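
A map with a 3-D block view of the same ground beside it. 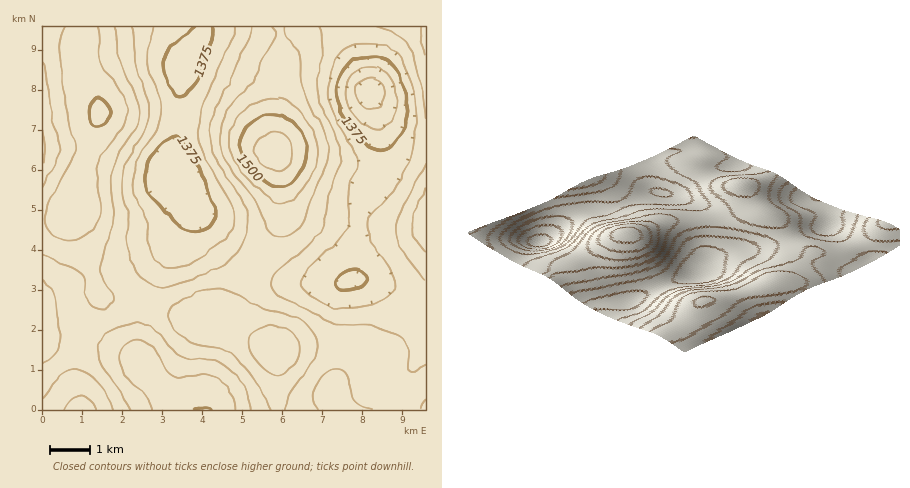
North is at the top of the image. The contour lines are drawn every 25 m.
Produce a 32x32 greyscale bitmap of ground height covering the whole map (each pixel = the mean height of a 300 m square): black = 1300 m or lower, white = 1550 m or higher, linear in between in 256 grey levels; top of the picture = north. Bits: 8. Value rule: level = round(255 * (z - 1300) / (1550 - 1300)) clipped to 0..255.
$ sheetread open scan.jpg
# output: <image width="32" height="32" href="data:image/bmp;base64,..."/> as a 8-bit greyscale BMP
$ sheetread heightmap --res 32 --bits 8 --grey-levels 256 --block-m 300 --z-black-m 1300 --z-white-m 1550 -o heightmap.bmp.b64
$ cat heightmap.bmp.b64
<image width="32" height="32" href="data:image/bmp;base64,Qk02CAAAAAAAADYEAAAoAAAAIAAAACAAAAABAAgAAAAAAAAEAAATCwAAEwsAAAABAAAAAAAAAAAAAAEBAQACAgIAAwMDAAQEBAAFBQUABgYGAAcHBwAICAgACQkJAAoKCgALCwsADAwMAA0NDQAODg4ADw8PABAQEAAREREAEhISABMTEwAUFBQAFRUVABYWFgAXFxcAGBgYABkZGQAaGhoAGxsbABwcHAAdHR0AHh4eAB8fHwAgICAAISEhACIiIgAjIyMAJCQkACUlJQAmJiYAJycnACgoKAApKSkAKioqACsrKwAsLCwALS0tAC4uLgAvLy8AMDAwADExMQAyMjIAMzMzADQ0NAA1NTUANjY2ADc3NwA4ODgAOTk5ADo6OgA7OzsAPDw8AD09PQA+Pj4APz8/AEBAQABBQUEAQkJCAENDQwBEREQARUVFAEZGRgBHR0cASEhIAElJSQBKSkoAS0tLAExMTABNTU0ATk5OAE9PTwBQUFAAUVFRAFJSUgBTU1MAVFRUAFVVVQBWVlYAV1dXAFhYWABZWVkAWlpaAFtbWwBcXFwAXV1dAF5eXgBfX18AYGBgAGFhYQBiYmIAY2NjAGRkZABlZWUAZmZmAGdnZwBoaGgAaWlpAGpqagBra2sAbGxsAG1tbQBubm4Ab29vAHBwcABxcXEAcnJyAHNzcwB0dHQAdXV1AHZ2dgB3d3cAeHh4AHl5eQB6enoAe3t7AHx8fAB9fX0Afn5+AH9/fwCAgIAAgYGBAIKCggCDg4MAhISEAIWFhQCGhoYAh4eHAIiIiACJiYkAioqKAIuLiwCMjIwAjY2NAI6OjgCPj48AkJCQAJGRkQCSkpIAk5OTAJSUlACVlZUAlpaWAJeXlwCYmJgAmZmZAJqamgCbm5sAnJycAJ2dnQCenp4An5+fAKCgoAChoaEAoqKiAKOjowCkpKQApaWlAKampgCnp6cAqKioAKmpqQCqqqoAq6urAKysrACtra0Arq6uAK+vrwCwsLAAsbGxALKysgCzs7MAtLS0ALW1tQC2trYAt7e3ALi4uAC5ubkAurq6ALu7uwC8vLwAvb29AL6+vgC/v78AwMDAAMHBwQDCwsIAw8PDAMTExADFxcUAxsbGAMfHxwDIyMgAycnJAMrKygDLy8sAzMzMAM3NzQDOzs4Az8/PANDQ0ADR0dEA0tLSANPT0wDU1NQA1dXVANbW1gDX19cA2NjYANnZ2QDa2toA29vbANzc3ADd3d0A3t7eAN/f3wDg4OAA4eHhAOLi4gDj4+MA5OTkAOXl5QDm5uYA5+fnAOjo6ADp6ekA6urqAOvr6wDs7OwA7e3tAO7u7gDv7+8A8PDwAPHx8QDy8vIA8/PzAPT09AD19fUA9vb2APf39wD4+PgA+fn5APr6+gD7+/sA/Pz8AP39/QD+/v4A////AKGstbivnop6bWFZU1BOUVxug5WcmI2Ce3l7gISHio+XmqWurqWTf29lX1tZV1VYY3SJm6Kcj4F5eH2FiouKipCRnKOhl4ZyY1xdYWNiYGNvgJSlrKeYiH15f4iNjIaDh4eRl5SKemhbV11ocHFwdH+Qo7O6taaUhoGEi5COh4CAfYaNi4J0ZVpYYnJ+hIaKkqCwv8bAsJ6QiYqOkY6IgHt4gIiIgndrYmNuf46YnZ+jqrXBxsCxoJONjI2Ni4Z+d3eAiYuIgXlydH6OnKarrKytsri7tqmajoiGhoWCfnl1eYKLkJGOiYODi5ejq7Cvq6moqaijmY2Aenl6eXd2dHV6g42VmZiTjYqOlp+nq6qmoZ2YkoyEeG1mZmlrbW9xdHuEj5ecm5WOiIeLkpqgoJ2Zk4uCeXBlW1RUV1xjanB1gYmSmJuYkoqCfXyAiI+Tk5GNhnxyaF1TTUpMUl1ncXmKkpeampaPhXpwbG1zfISJi4uHgHdsYFdQTE1TXmp2gZacnp6blYx/cWZgX2NsdX6GiouIgXdrYFlVVVtmcn+Mo6iqp6CWiXpsYVpXWV9oc3+Jj5CNhHhsYl1eZG56iZiutbezqJmJeWtgV1JQVFtnd4iTmZiRhXdrY2Jocn+QobW/w8CzoIx6al1TSkdJUF1xh5ihoZuOf3FmZGlyf5GltMLJx7qljXdlVktCQERNXHKKnqmqoZODc2djZm15jKKvv8jGuaOJb1pMQj0+RVJke5SqtrWpmIV0Zl9fZXCDmaW4w8K1n4VoUUE6OT5JW3OOqL3Ixrehi3hnXVpdZ3iOmK68vrOghmhOPDU2P09nhqbB1N3ZyK6Vf21gWVphboGMo7S7taSNcFQ/NjlGW3ibvdfn7efVup+HcmNZV1xmdoabr7q5rZh+Yks/QlFoh6rL4e7y7NrAo4hwXVFOVWFyh5ywvcG5p490W0xMWnGOrsve6u3n1byggWVPQkFLXHGMorTDysa2oIRpVlJdcYupwtPd4NrJsZR0VD0yNEBWcZCnucbPzL+ojG9aVFxthZ+1w8zOyLmihGJCKyMnN1Bxk6u7xs3LvaeLb1lRV2d8k6ayubu2qZR2UzEaFB0yUHOXrbvEyMO0noRpU0pQX3KGlqKprKmei3BOKxMNGjRWeJuvu8DAuKiSeWBMREhWaXyLl6Clo5qKcVM0HhgkP2CAn7C6vLiunYhvWEhBRE9idYWSnaOimot3Xkc2MTpOaoejsrq7tKiYg2xXSkRES1tuf46Zn5+ZjHtpWlFOUmB1jaWzu721p5WDb1xQSkdJU2R2h5Oam5WLfnFpZmZpcoGUpbG6vbWkkoFxYVZPS0pPXW+CkZmYkId+d3V2eHuCjJg="/>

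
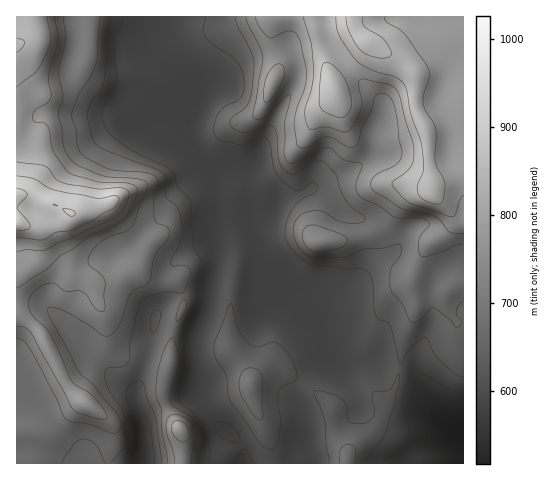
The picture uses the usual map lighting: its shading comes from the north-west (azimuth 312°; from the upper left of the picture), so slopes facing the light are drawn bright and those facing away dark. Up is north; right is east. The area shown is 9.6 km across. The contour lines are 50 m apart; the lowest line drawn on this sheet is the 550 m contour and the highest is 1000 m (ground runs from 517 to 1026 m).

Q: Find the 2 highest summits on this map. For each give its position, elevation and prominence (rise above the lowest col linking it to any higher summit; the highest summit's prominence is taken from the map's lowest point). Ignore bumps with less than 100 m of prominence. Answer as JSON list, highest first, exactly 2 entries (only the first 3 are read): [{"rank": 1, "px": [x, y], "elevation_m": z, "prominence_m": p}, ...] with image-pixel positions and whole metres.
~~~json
[{"rank": 1, "px": [367, 42], "elevation_m": 969, "prominence_m": 359}, {"rank": 2, "px": [180, 430], "elevation_m": 831, "prominence_m": 135}]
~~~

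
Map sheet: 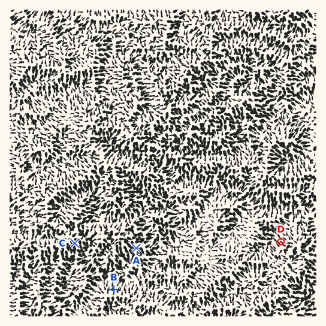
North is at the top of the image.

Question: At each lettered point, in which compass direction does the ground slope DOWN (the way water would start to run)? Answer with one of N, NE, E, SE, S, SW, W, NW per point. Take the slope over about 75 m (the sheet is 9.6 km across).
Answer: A SE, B N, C SE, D NW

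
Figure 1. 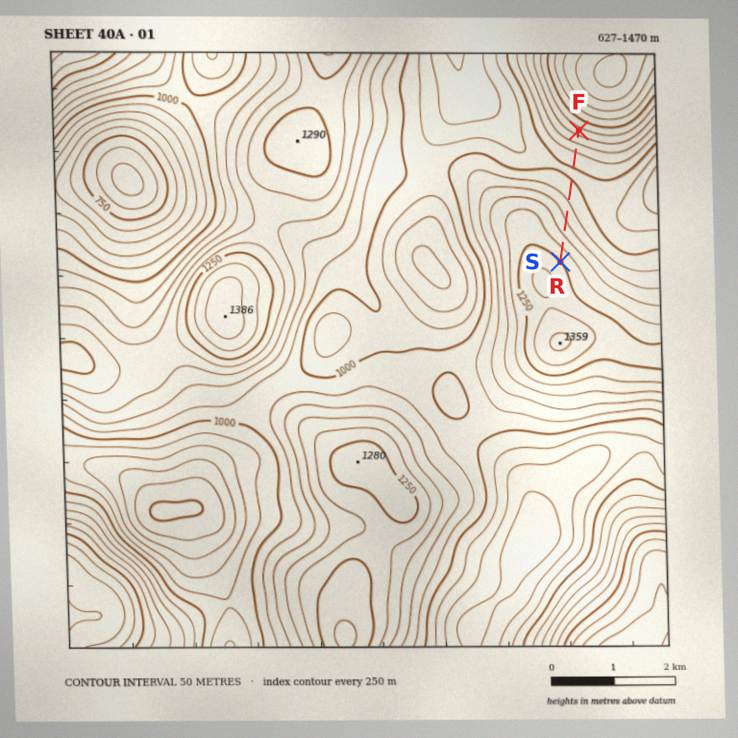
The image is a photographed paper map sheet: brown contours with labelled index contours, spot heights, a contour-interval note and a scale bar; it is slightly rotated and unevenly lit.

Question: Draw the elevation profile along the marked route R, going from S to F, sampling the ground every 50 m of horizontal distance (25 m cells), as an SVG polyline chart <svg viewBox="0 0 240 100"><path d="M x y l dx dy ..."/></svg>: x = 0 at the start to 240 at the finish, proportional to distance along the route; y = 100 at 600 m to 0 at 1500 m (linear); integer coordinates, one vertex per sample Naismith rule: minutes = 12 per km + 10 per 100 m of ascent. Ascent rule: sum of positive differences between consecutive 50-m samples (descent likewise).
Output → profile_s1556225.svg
<svg viewBox="0 0 240 100"><path d="M0 28l6 1 5 1 6 1 5 1 6 2 5 1 6 2 6 1 5 1 6 2 5 1 6 1 5 1 6 1 6 1 5 1 6 1 5 1 6 0 5 1 6 1 6 1 5 1 6 1 5 1 6 0 5 1 6 0 6 0 5 0 6-1 5 0 6-1 5-1 6-2 6-1 5-2 6-2 5-2 6-2 5-2 6-2 6-2"/></svg>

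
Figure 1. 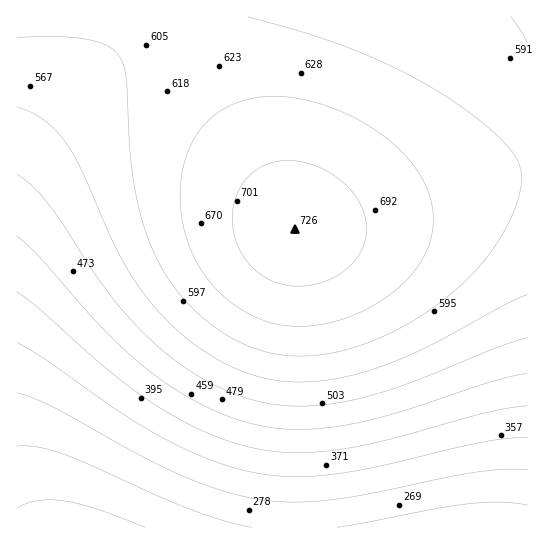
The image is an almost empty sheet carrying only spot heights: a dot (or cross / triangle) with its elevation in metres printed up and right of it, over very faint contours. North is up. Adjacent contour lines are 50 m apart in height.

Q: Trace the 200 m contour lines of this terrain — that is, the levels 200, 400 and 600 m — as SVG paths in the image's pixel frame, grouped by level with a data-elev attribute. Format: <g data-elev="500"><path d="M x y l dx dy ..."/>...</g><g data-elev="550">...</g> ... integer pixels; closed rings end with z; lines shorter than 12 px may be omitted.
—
<g data-elev="200"><path d="M17 508l10-5 11-2 12-1 15 1 32 8 48 18"/></g><g data-elev="400"><path d="M17 291l24 19 69 61 41 31 26 16 25 13 25 10 26 7 20 3 21 2 23-1 25-3 48-10 97-27 40-6"/></g><g data-elev="600"><path d="M17 38l38-1 32 2 20 7 7 4 5 6 5 10 2 13 3 64 4 34 4 25 7 24 10 27 12 22 16 22 19 19 17 13 19 12 18 8 20 5 22 2 21-1 23-4 22-7 32-13 31-18 30-23 24-24 20-28 14-28 7-25 0-11-2-9-10-18-24-22-33-24-35-22-36-18-39-16-40-13-54-15"/><path d="M511 17l16 26"/></g>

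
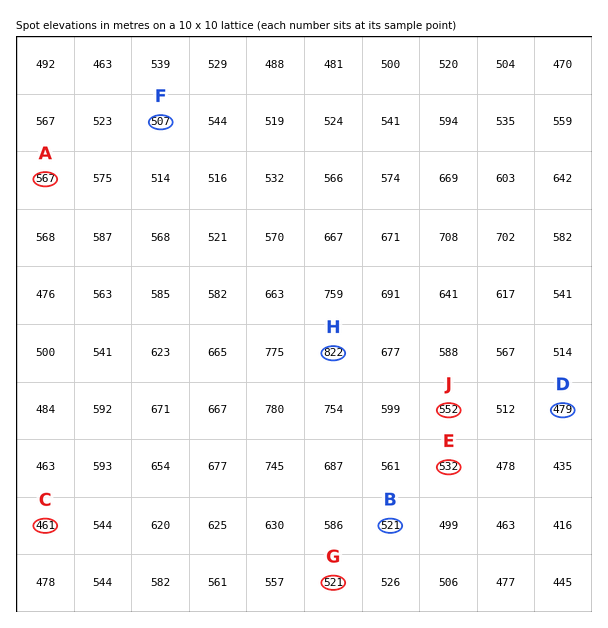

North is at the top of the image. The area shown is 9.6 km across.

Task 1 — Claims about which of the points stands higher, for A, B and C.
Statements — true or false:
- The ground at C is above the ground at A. false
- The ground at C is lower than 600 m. true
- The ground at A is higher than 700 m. false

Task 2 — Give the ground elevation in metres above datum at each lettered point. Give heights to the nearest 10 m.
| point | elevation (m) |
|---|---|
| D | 480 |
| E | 530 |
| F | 510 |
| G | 520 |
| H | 820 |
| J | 550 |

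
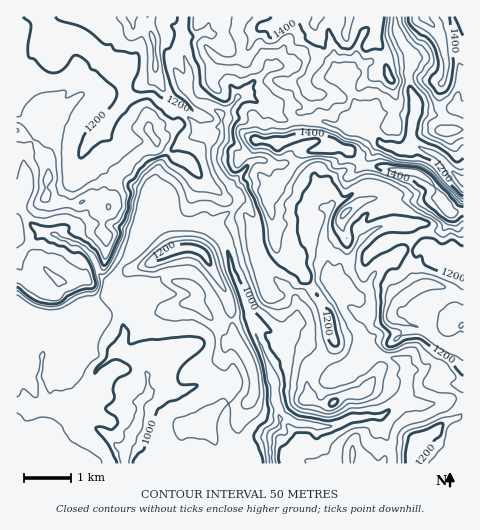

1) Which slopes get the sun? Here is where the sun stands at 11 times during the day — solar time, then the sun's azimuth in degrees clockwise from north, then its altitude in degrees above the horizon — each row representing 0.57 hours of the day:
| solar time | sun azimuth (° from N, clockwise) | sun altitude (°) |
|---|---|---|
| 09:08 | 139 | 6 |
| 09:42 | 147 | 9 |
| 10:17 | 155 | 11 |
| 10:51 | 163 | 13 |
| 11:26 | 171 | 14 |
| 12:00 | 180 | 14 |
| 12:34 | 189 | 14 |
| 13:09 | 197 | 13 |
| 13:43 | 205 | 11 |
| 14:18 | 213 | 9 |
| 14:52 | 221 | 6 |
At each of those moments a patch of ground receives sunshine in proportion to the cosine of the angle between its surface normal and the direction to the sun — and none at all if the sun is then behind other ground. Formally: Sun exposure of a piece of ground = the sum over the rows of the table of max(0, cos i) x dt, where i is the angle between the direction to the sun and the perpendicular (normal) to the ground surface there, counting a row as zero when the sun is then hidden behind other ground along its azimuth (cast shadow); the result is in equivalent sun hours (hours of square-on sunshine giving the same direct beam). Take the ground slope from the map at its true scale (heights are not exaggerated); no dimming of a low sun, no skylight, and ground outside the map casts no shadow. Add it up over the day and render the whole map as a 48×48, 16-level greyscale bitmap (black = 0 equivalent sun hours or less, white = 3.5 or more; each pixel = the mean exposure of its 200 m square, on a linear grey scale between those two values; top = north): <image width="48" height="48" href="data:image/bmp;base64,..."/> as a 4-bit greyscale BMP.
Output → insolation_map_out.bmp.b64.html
<image width="48" height="48" href="data:image/bmp;base64,Qk32BAAAAAAAAHYAAAAoAAAAMAAAADAAAAABAAQAAAAAAIAEAAATCwAAEwsAABAAAAAAAAAAAAAAABEREQAiIiIAMzMzAERERABVVVUAZmZmAHd3dwCIiIgAmZmZAKqqqgC7u7sAzMzMAN3d3QDu7u4A////AGZndlVENDRVRFRWVVRGZVREVWVEZmiXVlRVQzMzIzNVN4dmVlREM0MkREIiRGiZd2VVRDMyZyRFaIh2V2MzEjMiIjMiRTV4UzMzMzM2d0JFZmdlZ3iEEgAAAAMzMQA3djESM0VlV3REVERWZomnMWiqUQASIQABaCIiNVVVRGVUMjNGZYl1fv///KiFIgAAA3d3ZVZmZkMTIiIiVGhjecxlrv64UzIQEnhniYVVVnhDNDMiIiVlZSIgBXqYdFeaqnZXd3dVVnd4dmVVVEVDRUMhAAJlRVaHdmVVZndVZlRURWd4dnVFZEVUIQA3VEIzWlVVVWiEVDR3VEV4iIQ1VDNndTITNXhnmFVUVViWIlhmZUM2iWI2VTNJuFQlmXis2lZlVVVWd4ZlVVVFeDI1VTNZp2WN/9rbU1VWVURndmZmZmZmNCJEVUVoREZjTP+TRFVmVVRodmd4iImnQzNGdDRlQ1msy5YkVUVVVVVWZnV4mquVZTV5mGd0NHZIcyNFVVe+2FVDNWZFaJhFdkfMqohyJTNUV2VVVZ/+/7hSNCMxEjRWdEjLl5lxMzRlRph2d/lmff/mVlRFeHVYYlhjObgiRGdkElmqc4V4ZWhXeJiYdCJ5I2hUeagjRohDERIhAEZ1MjM8lp37ZEe1JHdmmnNVVndTIhAAAkVCMyI7tBOe7LuTNHdZlkVmdleFMyEBM1MREQF5pzEDndozNXZZY0VmmkSIZEM0RYIRADm5qUIQASABNWVoZDVnm1E4mYZ6iVQSN6mFaEMgAAACVmRWZlV2lVQQIzis3USruGZEWWQyAAEzVlNmVlRll3lyARE4/Dm8u7mJqnRDIkRXNESHVFU0SqZ6qs//3Ee7y6uGZ2RERpmJsxeWVWZkEZuGed7JMVNGEQIhJYVFZou6Y2p4mHZ2UQNWZkVUEGREMAACE1dWeIqVJ6c0dmdWilNGnLphAFVWYhERN7qHq5hCa4dDWXZ3iu3f/+kgAmdjRDMzRYzJy4UzrWMSFal71o3bdTABFWdjVURDI2rulkRFZpZImM/+nJIAAAABNnZCRVREMiasYiNTQm//2mist0EAAAAUd5czVmVERUV2lSFFJbmGWaZCEAAAAAJqqmNEVmZUVohSSXMzViAAABEQAAAkQgJ4iQNUVmZmQzMzI0qmQQAAAAAAABIzNBEgACRmRmZ3UzIRAZYiVTEAASMkMzREVjI1EDNGVGdndBESiSFbshARJGmpqGZmhkV5eEMiREVVVVVqYCi8ZTRHh4dmU5mapFqtt1QyI0NDNFa4M0aVSZWKqHMRE2rMuIypl1RDM0QyRUR2NVVnmatCARZkRUWINEMjdlREREQ0VVVlRWdoqqhiIjSXiHU0RSIVZ1RFVENVd2VUZWiFRHh4iHVqvJp0QzRnVlVVRDRneIZmZWdCRVi8mJmIraq1ImmnVVVVVFZ2aLllZUICVmm8t3mHh3NkJa3GVVVVZ4hmZncyNXpmVVaHunhmRWY2SNykRkRWd3VVaGdmdleGZDIjaIV4VXdGVolDVw=="/>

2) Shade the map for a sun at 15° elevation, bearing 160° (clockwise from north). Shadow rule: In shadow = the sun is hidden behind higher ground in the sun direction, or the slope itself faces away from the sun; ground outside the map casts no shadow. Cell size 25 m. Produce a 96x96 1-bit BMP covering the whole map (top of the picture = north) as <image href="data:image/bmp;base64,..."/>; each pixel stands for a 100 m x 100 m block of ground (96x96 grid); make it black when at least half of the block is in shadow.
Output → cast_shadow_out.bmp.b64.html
<image width="96" height="96" href="data:image/bmp;base64,Qk2+BAAAAAAAAD4AAAAoAAAAYAAAAGAAAAABAAEAAAAAAIAEAAATCwAAEwsAAAIAAAAAAAAA////AAAAAAAAAACAAAAAAAAAAAAAAAGAAAAAAAAAAAAAAACAAAABAAAAAAAAAACAAAABAAAAMAAAAADAAAABAAAAEAAAAAAAAAABYAMAAAAAAABgAAAB4H+APwAAAABgAAAB3//AP8AAAAAAAAAAPn/wP+AAAAAAAAAAYAf4P/AAAAAAAAAAAAGAf/wAAAAAAAAAAAAAP/wAAAAQAAAAAAAAP/gAAAAcAAAAADAAB+AAAAAIAACADDgAAAAAAAAAAACADD+AAAAAAAAAAAAACD/AAAAAAAAAAAAAAD/gAAAAAAAAAAAAAAfwAAAAAAAAAAAAAAP4AYAAAAAAAAAAAAB4AAAAAAAAAAAAAAAAAAAAAAAAAAAAAAAAAAAAAAAAAAAAAAAAAAAAAAAAAAAAAAAAAAAAAAAAAAAAAAAAAAAAAAAAAAAAAAADAAAAAAAAAAAAAAADwAAAAAAAAAAAAAAAAAAAAAAAAAAAAAAAAAAAAAAAAAAAAAAAAAAAAAAAAAAAAAAAAAAAAAAAAAAAAAACAAAAAAAAAAAAAAADAAAAAAAAAAAAAAADAAAAAAAA8AAAAAAAAAAAAAAAIAAAAAAAAAAAAAAAAAAAAAAAYAAAAAAAAAAAAAAAOAwAAAAAMAAAAAAAP/wAAAAA+AAAAAAAB/gAAAAAAAAAAAAAB/AAAABAAAAAAAAAA8AAAAB4AAAAAAAAAAAAAAB+AAAAAAAAAAAABgB/AAAAAAAAAAAAXAA/4YAAAABwAAAAYAA//8AAAAA4AAAFgAAf/8AAAAAeAAAAAAAf/4AAAAAP/AAAAAAP/wAAAAAH/8AAAAAH/gAAAAAB/4AAAAAD+AAAABgAAAAAAAAAQAYAABwAAAAAAAAAAAOAAB4AAAAAAAAAAAGAAB8AAAMQDAAAAAEAAB/ABAcYfgAAAAAAAA/4DwcYHwAAAAAAAAD4AB8YH4AAAAAAAAAAAB8ADwAAAAAAAAAAAD4ABwAAAACAAAAAAHwAAAAAAADAAAIAAfwAAAAAAABgAAAA//gAAAAAAAA4AAAf//AAAAAAAAAAAAAf/+AAAAAAAAAAAAAP/8AAAAAAAA4AAAAf/4AAAAAAAB4AAAP//gAAAAAAAAwHgA///AAAAAAAAMx/+D/f+AAAAAAAAAv///+ACACAAAAAAAP///8AABiAAAAAAAf///4AA8CAAAAA8Af//+AAA8AAAAAAYMPP4AAAAwAAAAACA4PPAAAAAwAAAABwAAPgAAAAAAAAAAA4EAHAAAAAAAAAAAAAAAAAAAAAAAAAAAAAAAAAAAAAAAAAAAAAAAAAAAAAAAAAAAAAAAAAAAAAAAAAAAAAAAAH3AAAB8AAAAAAAAADnAAAB8AAAAAAAAAAAgAAB8AAAAAAAAAAAAAAB4AAAAAAAAAAAAAAAwAAAAAAAAAAAAAAAAAAAAAAAAAAAAAAAAAAAAAAAwAAAAAgAAAAAAAAA4AAAAAwAAAAAAAAAQAAAAAAAAAAAAAAAAAAAAAAAAAAAAAAAAAAAAAAAAAAAAAAAAAQAAAAAAA="/>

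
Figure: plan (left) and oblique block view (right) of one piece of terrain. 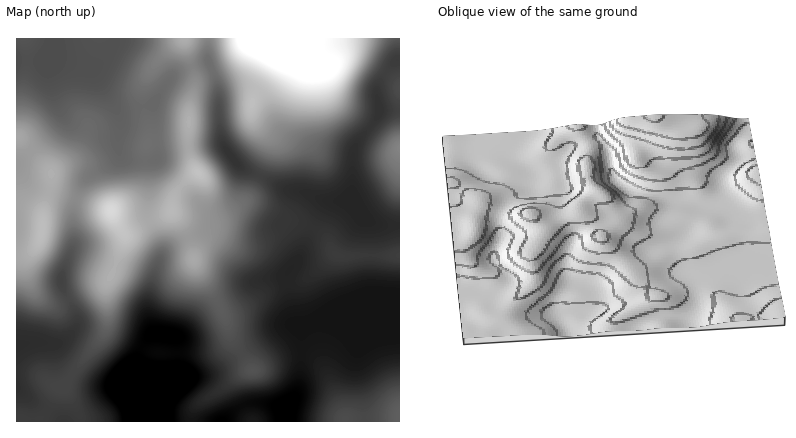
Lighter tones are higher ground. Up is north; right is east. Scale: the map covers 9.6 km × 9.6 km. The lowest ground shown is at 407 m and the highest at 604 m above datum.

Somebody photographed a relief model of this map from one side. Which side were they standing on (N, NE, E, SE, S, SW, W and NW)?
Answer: S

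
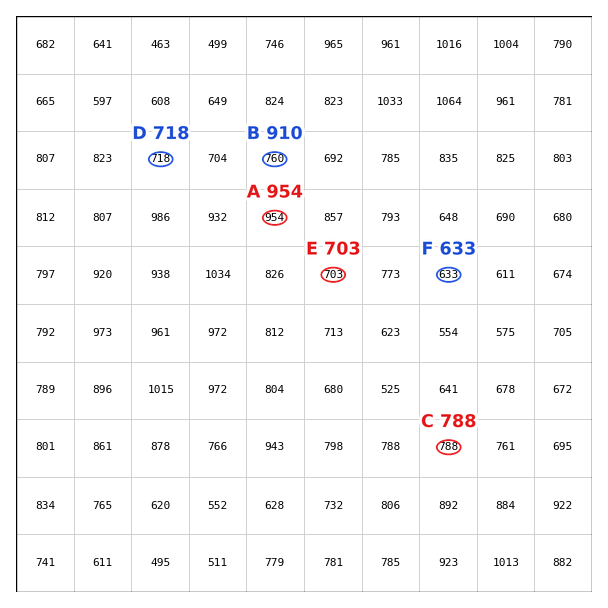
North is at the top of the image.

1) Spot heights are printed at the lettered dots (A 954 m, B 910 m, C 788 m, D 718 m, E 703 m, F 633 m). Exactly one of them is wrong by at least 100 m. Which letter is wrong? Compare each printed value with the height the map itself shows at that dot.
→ B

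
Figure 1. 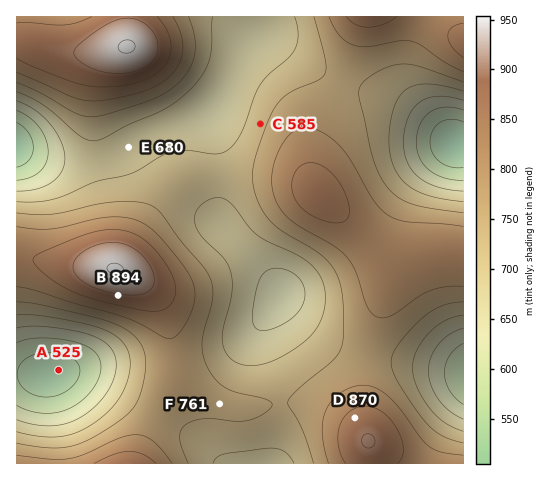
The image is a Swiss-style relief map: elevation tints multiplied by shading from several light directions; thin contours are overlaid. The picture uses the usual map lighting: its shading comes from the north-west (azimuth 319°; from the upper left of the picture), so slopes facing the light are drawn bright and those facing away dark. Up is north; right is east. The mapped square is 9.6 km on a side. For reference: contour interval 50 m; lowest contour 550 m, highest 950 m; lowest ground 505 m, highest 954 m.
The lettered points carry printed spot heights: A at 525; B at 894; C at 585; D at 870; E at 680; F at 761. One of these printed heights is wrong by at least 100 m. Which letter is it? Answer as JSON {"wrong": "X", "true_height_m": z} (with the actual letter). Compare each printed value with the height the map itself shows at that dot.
{"wrong": "C", "true_height_m": 735}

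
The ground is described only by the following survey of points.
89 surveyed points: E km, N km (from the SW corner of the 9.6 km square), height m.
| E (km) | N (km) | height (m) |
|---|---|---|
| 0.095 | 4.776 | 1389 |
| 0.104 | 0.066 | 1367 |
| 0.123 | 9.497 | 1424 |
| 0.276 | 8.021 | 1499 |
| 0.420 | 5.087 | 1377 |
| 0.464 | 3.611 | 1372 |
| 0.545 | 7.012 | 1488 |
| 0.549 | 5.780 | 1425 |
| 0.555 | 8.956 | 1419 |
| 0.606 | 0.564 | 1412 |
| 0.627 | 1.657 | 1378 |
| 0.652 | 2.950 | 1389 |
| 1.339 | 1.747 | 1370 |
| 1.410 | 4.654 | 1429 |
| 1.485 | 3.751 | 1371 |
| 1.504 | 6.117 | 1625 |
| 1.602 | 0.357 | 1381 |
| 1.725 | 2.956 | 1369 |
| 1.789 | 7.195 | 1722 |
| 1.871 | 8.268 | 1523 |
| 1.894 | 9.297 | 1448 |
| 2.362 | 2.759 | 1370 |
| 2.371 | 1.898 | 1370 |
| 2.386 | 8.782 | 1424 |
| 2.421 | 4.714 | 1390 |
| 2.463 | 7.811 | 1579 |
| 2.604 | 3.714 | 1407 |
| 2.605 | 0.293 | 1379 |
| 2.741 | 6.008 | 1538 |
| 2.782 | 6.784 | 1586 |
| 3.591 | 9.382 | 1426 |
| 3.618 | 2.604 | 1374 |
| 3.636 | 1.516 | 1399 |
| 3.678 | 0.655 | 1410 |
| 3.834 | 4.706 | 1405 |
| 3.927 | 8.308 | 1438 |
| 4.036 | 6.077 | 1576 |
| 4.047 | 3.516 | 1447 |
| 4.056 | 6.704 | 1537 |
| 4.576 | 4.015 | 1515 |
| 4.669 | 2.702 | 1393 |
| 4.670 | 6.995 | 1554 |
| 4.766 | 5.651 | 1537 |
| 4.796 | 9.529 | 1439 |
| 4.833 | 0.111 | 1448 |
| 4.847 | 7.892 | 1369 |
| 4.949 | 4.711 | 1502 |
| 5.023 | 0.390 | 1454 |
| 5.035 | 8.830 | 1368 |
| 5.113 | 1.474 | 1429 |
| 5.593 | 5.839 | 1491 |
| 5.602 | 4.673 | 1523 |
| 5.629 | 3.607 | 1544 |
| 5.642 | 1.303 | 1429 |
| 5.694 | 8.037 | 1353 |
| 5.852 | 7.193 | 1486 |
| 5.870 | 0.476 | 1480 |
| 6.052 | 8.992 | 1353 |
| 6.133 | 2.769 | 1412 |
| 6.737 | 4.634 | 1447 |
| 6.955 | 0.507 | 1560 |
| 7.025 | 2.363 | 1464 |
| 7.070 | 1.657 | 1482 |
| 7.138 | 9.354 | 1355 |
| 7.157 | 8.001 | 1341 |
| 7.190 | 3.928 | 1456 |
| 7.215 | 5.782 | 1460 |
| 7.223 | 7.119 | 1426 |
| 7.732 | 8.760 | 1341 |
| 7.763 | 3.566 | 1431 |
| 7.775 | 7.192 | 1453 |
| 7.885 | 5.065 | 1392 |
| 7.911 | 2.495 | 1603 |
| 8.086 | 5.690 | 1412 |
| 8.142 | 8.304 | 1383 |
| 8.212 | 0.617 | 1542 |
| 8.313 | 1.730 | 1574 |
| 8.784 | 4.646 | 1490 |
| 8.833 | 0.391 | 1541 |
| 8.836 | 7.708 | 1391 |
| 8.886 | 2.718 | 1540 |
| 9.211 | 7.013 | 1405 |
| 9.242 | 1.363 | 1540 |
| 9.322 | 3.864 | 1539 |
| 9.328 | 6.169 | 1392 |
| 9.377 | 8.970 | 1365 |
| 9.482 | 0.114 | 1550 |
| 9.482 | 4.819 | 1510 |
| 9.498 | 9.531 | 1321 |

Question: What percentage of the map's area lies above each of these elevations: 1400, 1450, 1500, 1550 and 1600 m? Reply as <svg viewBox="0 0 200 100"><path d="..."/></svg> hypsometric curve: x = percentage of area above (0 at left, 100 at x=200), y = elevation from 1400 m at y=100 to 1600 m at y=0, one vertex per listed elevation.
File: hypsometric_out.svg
<svg viewBox="0 0 200 100"><path d="M141 100l-53-25-34-25-32-25-14-25"/></svg>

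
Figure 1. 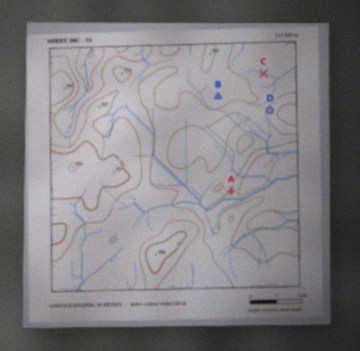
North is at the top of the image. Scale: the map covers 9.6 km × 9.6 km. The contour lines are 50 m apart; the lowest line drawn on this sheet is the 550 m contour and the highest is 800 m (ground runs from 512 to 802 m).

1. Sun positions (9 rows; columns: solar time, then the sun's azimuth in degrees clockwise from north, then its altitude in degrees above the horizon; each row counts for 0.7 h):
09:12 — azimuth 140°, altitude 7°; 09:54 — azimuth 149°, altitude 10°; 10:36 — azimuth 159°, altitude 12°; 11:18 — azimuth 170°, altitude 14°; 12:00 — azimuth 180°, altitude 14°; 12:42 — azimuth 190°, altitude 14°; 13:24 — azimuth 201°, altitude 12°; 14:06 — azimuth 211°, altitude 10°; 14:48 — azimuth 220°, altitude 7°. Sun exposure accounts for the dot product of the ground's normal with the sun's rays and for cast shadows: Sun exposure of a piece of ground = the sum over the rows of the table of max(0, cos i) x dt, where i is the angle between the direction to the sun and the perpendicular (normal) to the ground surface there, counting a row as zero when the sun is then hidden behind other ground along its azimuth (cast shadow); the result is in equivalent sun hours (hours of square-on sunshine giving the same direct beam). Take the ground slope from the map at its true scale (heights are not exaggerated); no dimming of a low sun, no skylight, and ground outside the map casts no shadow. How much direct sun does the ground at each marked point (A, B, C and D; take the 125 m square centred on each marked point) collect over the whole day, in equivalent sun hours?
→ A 1.9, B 1.3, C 1.4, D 0.9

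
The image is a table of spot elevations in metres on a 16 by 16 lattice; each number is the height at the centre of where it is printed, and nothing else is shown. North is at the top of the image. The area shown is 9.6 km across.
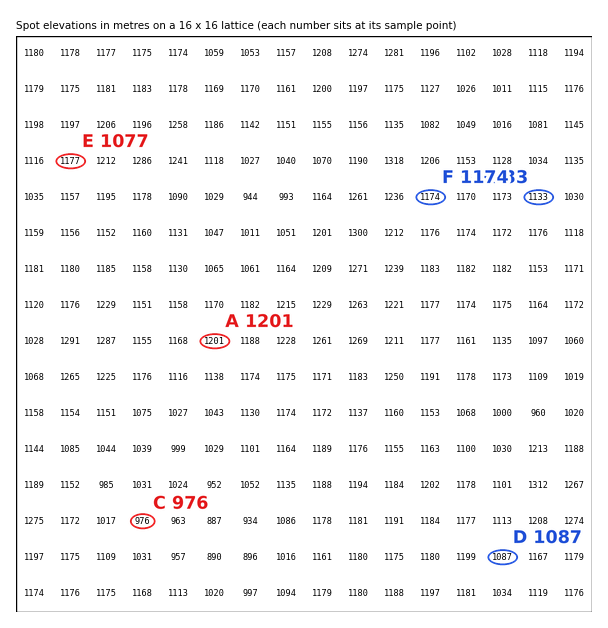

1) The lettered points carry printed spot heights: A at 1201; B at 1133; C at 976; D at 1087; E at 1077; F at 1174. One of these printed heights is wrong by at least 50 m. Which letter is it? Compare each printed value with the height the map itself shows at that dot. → E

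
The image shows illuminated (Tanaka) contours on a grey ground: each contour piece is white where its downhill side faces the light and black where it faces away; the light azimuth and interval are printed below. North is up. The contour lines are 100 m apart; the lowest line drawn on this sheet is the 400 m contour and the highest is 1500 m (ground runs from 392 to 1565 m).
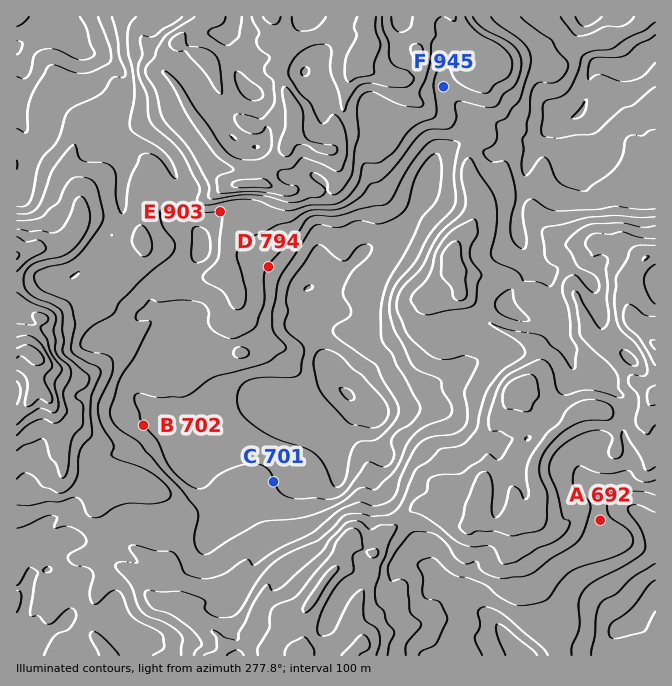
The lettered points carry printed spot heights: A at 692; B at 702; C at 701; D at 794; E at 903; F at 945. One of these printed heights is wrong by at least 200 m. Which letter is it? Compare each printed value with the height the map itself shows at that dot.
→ A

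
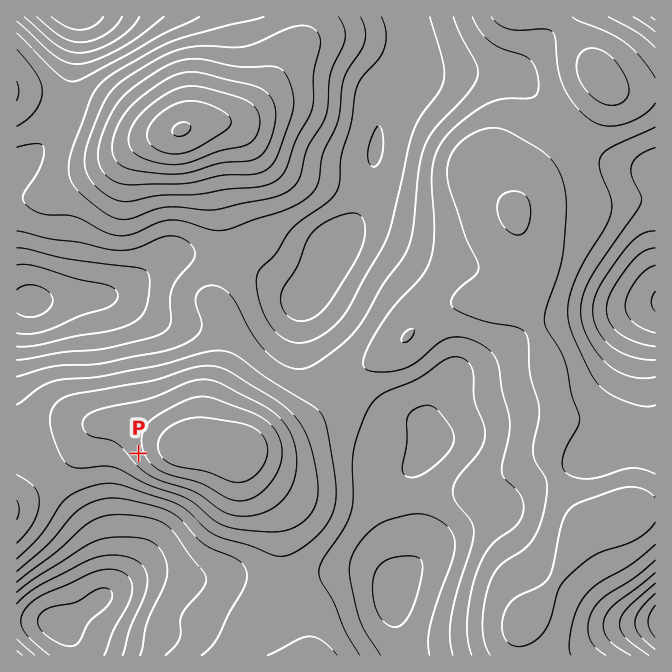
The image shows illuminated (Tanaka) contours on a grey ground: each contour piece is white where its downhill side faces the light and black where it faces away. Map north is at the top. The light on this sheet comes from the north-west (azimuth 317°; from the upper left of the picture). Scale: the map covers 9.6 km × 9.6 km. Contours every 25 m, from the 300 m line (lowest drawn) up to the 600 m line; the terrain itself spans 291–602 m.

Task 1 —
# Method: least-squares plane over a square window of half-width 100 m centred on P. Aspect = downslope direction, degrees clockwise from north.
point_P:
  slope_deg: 7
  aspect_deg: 243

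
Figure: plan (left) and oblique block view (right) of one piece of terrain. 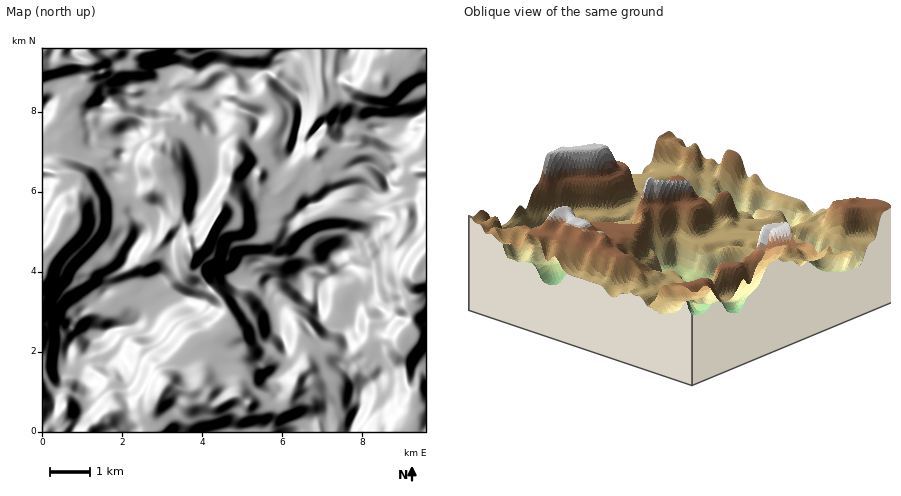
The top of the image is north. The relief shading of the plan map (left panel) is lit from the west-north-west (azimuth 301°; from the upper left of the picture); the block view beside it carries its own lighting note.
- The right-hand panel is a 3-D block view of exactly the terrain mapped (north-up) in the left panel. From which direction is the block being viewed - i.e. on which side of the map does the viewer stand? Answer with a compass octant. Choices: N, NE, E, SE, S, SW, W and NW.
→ SE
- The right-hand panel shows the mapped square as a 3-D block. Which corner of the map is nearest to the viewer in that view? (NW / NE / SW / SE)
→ SE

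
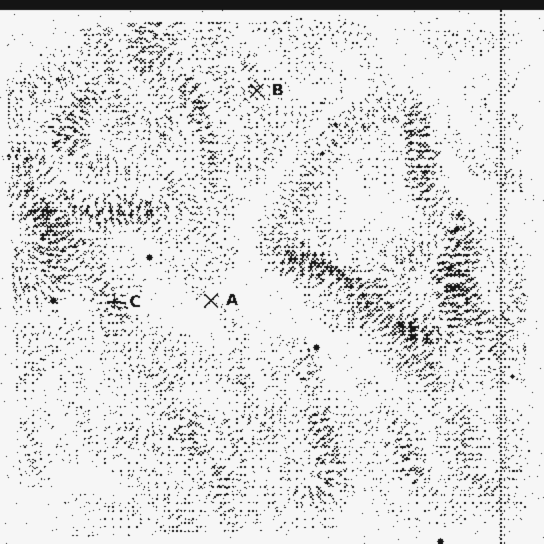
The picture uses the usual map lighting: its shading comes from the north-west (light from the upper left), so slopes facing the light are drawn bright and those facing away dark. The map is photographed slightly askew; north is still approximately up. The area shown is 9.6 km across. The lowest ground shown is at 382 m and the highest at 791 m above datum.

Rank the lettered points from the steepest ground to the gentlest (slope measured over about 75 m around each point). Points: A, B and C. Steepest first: C B A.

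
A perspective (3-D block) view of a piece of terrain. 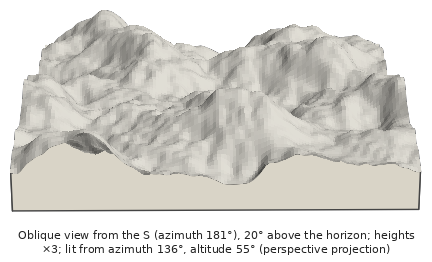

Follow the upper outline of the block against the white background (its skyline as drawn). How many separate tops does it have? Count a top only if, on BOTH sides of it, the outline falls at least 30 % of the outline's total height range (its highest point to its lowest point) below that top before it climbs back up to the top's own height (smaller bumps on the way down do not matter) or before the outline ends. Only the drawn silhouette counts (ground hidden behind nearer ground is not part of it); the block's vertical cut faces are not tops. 1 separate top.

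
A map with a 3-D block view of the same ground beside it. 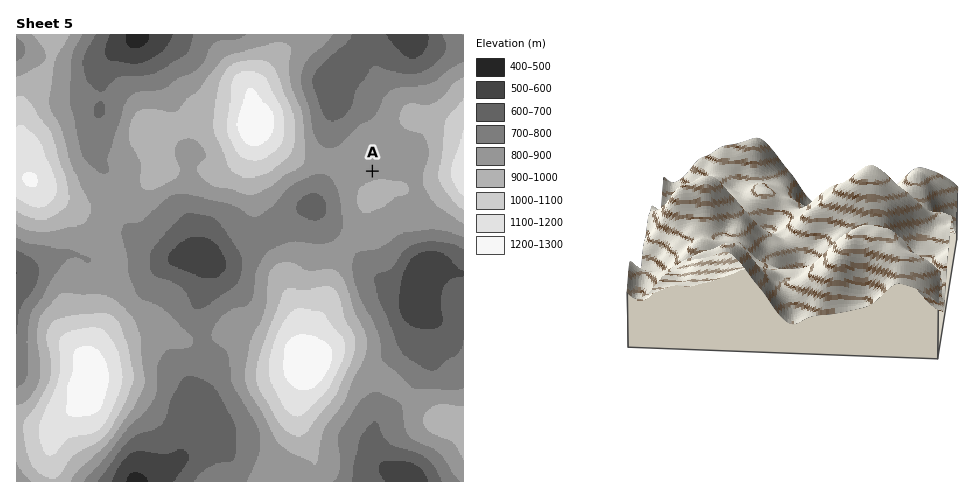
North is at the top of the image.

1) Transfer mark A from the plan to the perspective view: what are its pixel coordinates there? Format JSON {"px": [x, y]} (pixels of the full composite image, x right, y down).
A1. {"px": [747, 195]}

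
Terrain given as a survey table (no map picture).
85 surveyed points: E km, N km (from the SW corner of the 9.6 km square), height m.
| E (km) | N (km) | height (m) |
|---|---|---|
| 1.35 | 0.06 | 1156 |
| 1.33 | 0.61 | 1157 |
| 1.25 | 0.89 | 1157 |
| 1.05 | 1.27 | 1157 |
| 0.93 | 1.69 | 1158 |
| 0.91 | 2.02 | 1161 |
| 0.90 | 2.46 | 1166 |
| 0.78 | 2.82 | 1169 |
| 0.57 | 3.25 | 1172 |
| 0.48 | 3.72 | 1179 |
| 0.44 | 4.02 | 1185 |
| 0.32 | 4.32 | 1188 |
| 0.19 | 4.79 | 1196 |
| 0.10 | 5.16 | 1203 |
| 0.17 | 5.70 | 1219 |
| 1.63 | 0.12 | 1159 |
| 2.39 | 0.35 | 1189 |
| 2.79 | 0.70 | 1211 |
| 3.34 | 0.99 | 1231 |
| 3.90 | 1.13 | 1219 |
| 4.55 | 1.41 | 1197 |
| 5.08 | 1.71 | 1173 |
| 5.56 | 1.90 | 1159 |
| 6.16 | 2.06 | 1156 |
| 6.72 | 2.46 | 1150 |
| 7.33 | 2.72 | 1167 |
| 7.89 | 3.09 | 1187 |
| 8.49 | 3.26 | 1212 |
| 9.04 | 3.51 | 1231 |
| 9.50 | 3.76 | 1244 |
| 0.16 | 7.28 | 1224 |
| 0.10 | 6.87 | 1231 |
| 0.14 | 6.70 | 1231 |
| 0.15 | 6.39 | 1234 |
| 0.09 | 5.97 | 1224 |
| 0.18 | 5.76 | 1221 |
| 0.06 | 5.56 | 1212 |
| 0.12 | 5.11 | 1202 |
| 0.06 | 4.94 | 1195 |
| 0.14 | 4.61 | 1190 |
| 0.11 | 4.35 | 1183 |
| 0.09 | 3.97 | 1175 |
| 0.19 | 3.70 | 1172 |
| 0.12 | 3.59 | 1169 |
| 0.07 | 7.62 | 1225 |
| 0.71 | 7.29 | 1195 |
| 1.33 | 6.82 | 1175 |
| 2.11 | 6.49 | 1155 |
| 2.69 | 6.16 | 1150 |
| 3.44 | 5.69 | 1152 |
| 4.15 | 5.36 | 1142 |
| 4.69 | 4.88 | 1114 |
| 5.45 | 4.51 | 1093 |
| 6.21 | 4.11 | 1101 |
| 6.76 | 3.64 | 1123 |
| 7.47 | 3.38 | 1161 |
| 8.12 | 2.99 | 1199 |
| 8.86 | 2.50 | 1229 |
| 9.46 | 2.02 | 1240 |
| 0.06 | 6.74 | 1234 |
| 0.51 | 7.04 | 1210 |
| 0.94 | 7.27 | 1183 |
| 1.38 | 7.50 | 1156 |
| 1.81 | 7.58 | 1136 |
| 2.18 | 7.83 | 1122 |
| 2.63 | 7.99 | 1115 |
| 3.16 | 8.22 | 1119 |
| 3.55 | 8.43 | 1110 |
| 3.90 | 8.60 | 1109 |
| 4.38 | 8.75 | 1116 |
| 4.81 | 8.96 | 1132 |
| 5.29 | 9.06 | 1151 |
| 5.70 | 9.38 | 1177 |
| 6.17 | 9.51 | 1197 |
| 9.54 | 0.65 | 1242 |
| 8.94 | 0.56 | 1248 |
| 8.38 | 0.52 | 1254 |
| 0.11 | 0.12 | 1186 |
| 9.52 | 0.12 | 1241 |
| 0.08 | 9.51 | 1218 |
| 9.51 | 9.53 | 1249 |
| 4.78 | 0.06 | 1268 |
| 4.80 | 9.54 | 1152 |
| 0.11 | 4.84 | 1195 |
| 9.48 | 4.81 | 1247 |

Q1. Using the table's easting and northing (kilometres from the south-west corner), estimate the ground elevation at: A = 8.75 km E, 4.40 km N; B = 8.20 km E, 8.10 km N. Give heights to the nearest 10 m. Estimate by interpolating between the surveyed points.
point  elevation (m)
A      1220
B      1220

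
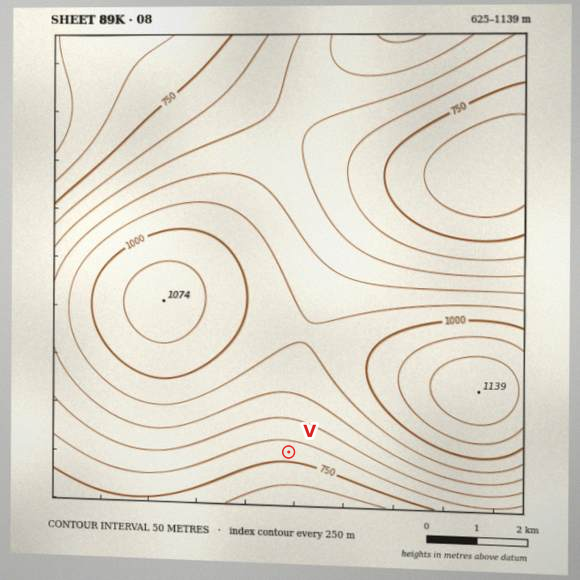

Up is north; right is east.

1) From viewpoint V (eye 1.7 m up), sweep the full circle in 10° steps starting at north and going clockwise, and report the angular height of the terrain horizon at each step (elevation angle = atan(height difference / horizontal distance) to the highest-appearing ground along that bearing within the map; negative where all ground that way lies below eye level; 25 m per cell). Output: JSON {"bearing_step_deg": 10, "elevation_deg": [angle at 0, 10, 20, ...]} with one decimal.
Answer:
{"bearing_step_deg": 10, "elevation_deg": [6.3, 6.4, 6.3, 6.2, 6.2, 6.1, 6.1, 5.9, 5.2, 3.7, 1.8, -0.3, -2.0, -3.3, -4.4, -5.1, -5.6, -5.9, -5.9, -5.7, -5.2, -4.5, -3.6, -2.6, -1.4, -0.4, 0.7, 1.9, 3.0, 3.9, 4.7, 5.2, 5.4, 5.6, 5.8, 6.1]}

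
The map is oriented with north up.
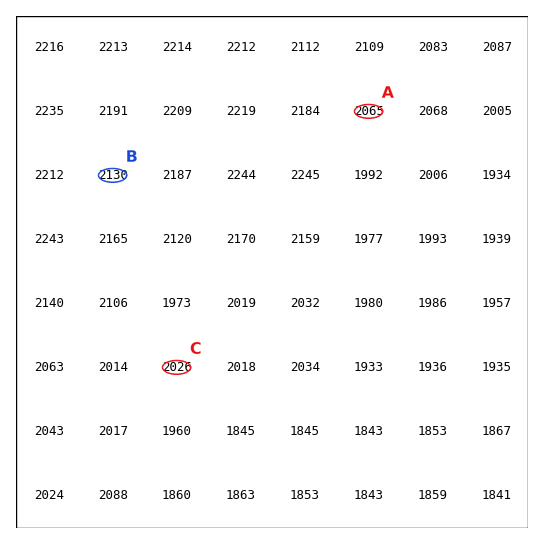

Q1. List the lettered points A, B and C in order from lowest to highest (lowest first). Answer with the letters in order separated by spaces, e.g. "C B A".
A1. C A B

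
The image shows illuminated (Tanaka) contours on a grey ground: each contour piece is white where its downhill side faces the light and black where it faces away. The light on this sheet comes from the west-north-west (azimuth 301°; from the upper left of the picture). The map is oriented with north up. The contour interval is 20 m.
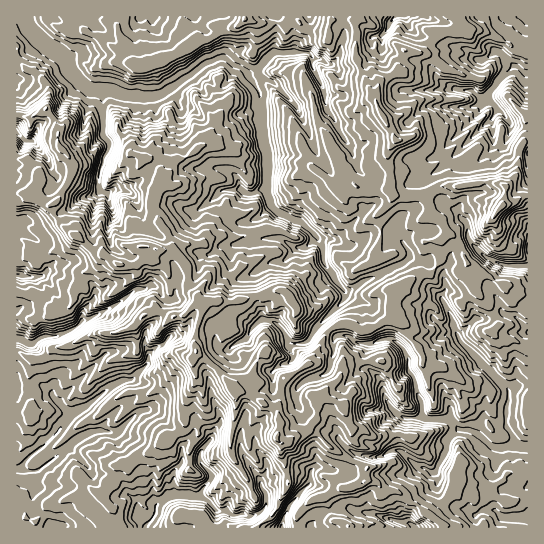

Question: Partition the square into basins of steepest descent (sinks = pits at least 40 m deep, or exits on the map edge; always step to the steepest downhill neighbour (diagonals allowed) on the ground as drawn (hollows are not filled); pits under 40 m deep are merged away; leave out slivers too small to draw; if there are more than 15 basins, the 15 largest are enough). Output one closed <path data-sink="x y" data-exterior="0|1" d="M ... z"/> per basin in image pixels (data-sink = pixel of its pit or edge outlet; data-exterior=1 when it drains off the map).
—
<path data-sink="22 17" data-exterior="1" d="M357 16l-174 0 0 3 13 22 0 4-33 16-18 7-8 0-5-5-3-10-10-18-4-19-99 1 0 97 17 3 13-8 10 14 3 8 0 15 9 9 5 11-5 17-9 16-7 6 3 10 10 13 16 11 12 12 10 2 14 11 18 1 15-6 4-10 19 2 4 2 11 14 0 19 3 5 14 11-10 35 1 16 21 15 18 24 10 0 32 19 6-32 28-17 13-25 7-9 8-4 8 0 12 7 7 0 27-14 2-27 26-15 9 0 2-2 9-14 0-20 6-5-3-9-5-5-12-3 1-11-3-11-28 1-6-5-3-40 7-9 0-4-16-28-23-52z"/><path data-sink="515 445" data-exterior="0" d="M451 235l-5 0-5 4 0 20-11 16-9 0-26 15-2 27-2 2-25 12-7 0-12-7-8 0-8 4-7 9-13 25-28 17-6 26 3 16-3 18 4 4 5 0 7-6 10-2 6-4 8 2 14 15 22 13 10 4 4 4-1 11 11 3 6 6 18 4 8 8 8 3 10 11 15 9 1 4 84 0 1-233-18-2-7-9-10-4-23-15-7-10-4-12z"/><path data-sink="21 469" data-exterior="0" d="M199 299l-17 17-11 1-14-6-12 4-11 12-5 2-14 4-20 0-25 12-17 3-7 8-5 3-8 0-17-6 1 175 103-1-7-18-10-14 5-10 7-7 2-11 5-3 7 0 9-8 15-5 9-10 16-8 7-8-1-19 12-24-3-15 0-9 3-4-1-17 10-35z"/><path data-sink="527 74" data-exterior="1" d="M485 16l-24 0-1 3 6 13-28 0-15 20-5 1-13-2-6 15 1 5-17 8-4 4-4 16 20 39 0 4-7 9 3 40 2 4 33 0 17-10 16 2 20-4 15 0 11 4-2 18 25-10 0-140-42-23-8-1-1-2 7-6z"/><path data-sink="145 527" data-exterior="1" d="M197 353l-4 5 3 24-12 24 0 21-6 6-16 8-9 10-15 5-9 8-10 1-3 5-1 8-12 15 2 8 8 8 8 19 57 0 3-15 21 3 5 12 50 0 16-14 14-25 1-8-3-18-4-8 0-12-4-4 3-12-3-16-32-19-10 0-18-24z"/><path data-sink="19 339" data-exterior="0" d="M159 249l-5 0-4 10-15 6-18-1-10-8-5 0-8 12-11 6-2 11-6 8 0 6-6 9-32 12-21-2 0 33 11 6 14 2 5-3 7-8 17-3 25-12 20 0 14-4 5-2 11-12 12-4 14 6 14-2 14-16-11-13 0-19-4-6-11-10z"/><path data-sink="527 266" data-exterior="1" d="M494 183l-15 0-20 4-16-2-8 3-10 7 3 11-1 11 10 2 7 6 3 9 4 1 5 4 7 16 7 10 23 15 10 4 7 9 17 2 1-98-5-1-10 7-10 2 2-18z"/><path data-sink="17 274" data-exterior="1" d="M27 193l-11 1 0 97 11 4 8-2 6 3 14 16 4 0 12-6 4-7 0-6 6-8 2-11 11-6 10-14-11-3-12-12-16-11-10-13-4-11-8 0-13-7z"/><path data-sink="282 527" data-exterior="1" d="M311 431l-30 12 0 12 4 8 3 18-1 8-8 13-2 7-19 19 90-1-5-4-10-2-5-18-4-5 13-9 14-1 10-4 4-5 2-10-36-21z"/><path data-sink="405 17" data-exterior="1" d="M459 16l-101 0-2 3 0 39 17 39 3-2 3-12 4-4 17-8-1-5 6-15 13 2 5-1 15-20 28 0z"/><path data-sink="414 527" data-exterior="1" d="M370 480l-5 0-14 8-14 1-13 9 4 5 6 18 9 2 6 5 94-1-1-3-15-9-10-11-8-3-8-8-18-4-6-6z"/><path data-sink="17 133" data-exterior="1" d="M46 109l-13 8-17-2 0 43 13 2 11 15-3 10-9 10 15 9 7 1 9-6 9-16 5-17-5-11-9-9 0-15-3-8z"/><path data-sink="153 17" data-exterior="1" d="M182 16l-66 1 3 18 10 18 3 10 5 5 8 0 18-7 33-16 0-4-8-11z"/><path data-sink="527 17" data-exterior="1" d="M527 16l-41 0-2 7-7 7 9 2 41 23z"/>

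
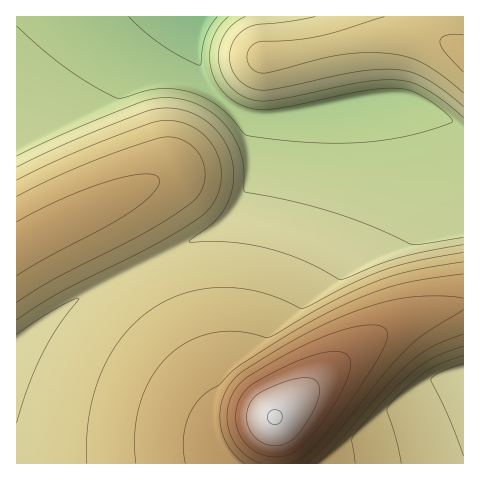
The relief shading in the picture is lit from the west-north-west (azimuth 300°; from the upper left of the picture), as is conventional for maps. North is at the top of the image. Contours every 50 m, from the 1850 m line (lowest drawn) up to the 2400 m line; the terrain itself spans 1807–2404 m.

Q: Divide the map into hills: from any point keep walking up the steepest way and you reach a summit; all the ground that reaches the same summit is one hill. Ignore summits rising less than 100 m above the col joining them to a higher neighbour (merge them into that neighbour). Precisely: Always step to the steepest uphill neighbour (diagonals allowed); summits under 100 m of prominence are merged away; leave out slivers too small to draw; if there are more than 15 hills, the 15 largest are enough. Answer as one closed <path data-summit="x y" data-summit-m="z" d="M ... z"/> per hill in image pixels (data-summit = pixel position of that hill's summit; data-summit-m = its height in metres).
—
<path data-summit="274 417" data-summit-m="2404" d="M403 95l-28 1-74 16-38 3-3 7-7 51-5 15-11 21-16 16-138 71-38 24-28 22-1 121 447 1 1-333-36-25z"/><path data-summit="17 249" data-summit-m="2168" d="M203 16l-187 1 1 325 28-22 46-29 125-63 25-26 12-29 9-57-10-1-17-6-11-7-18-19-9-27 0-16z"/><path data-summit="463 53" data-summit-m="2115" d="M463 16l-259 0-6 17-1 23 5 18 7 13 20 19 19 8 30 1 89-17 36-3 25 11 35 24z"/>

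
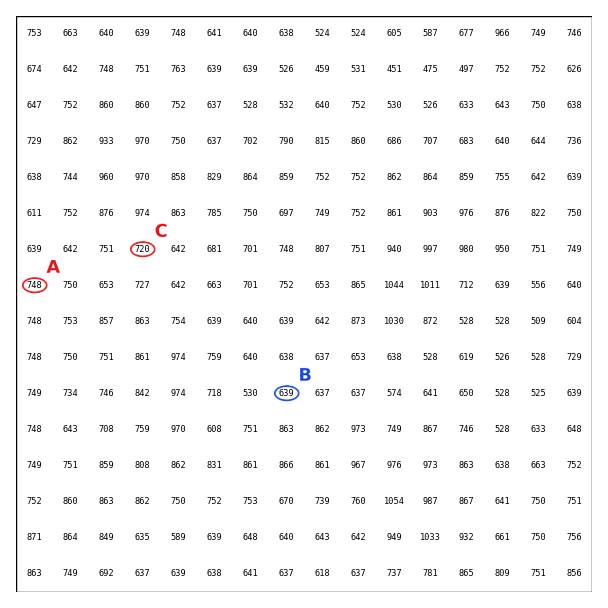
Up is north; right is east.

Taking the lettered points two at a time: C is above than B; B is below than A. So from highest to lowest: A C B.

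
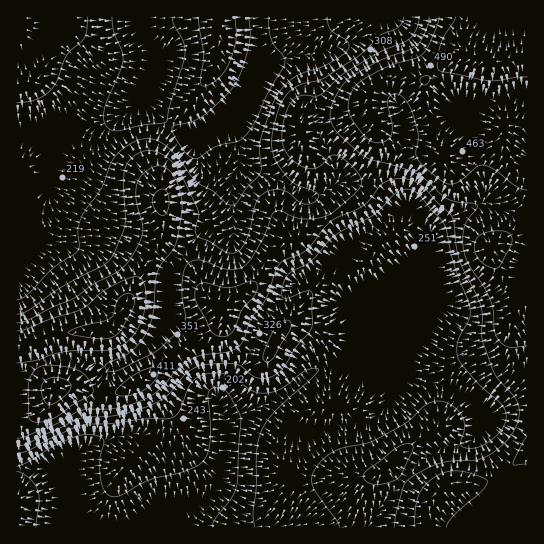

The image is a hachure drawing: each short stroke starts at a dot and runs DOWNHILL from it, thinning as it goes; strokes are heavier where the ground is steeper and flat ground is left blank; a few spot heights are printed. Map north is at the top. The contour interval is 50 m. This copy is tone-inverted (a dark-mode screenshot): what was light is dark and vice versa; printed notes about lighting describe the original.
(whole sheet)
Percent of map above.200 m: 90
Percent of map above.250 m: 72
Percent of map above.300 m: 47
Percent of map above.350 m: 33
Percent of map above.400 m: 19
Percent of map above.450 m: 9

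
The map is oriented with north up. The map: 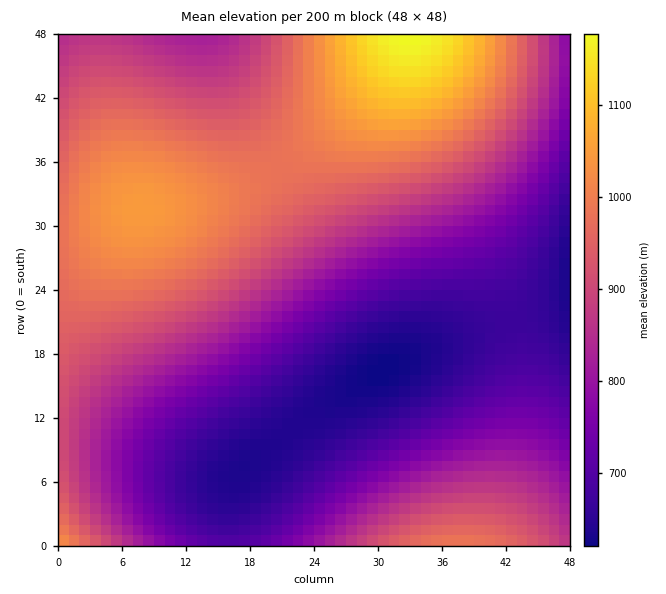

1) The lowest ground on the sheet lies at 620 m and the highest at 1180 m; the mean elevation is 840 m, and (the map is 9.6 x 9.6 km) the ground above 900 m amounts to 36.1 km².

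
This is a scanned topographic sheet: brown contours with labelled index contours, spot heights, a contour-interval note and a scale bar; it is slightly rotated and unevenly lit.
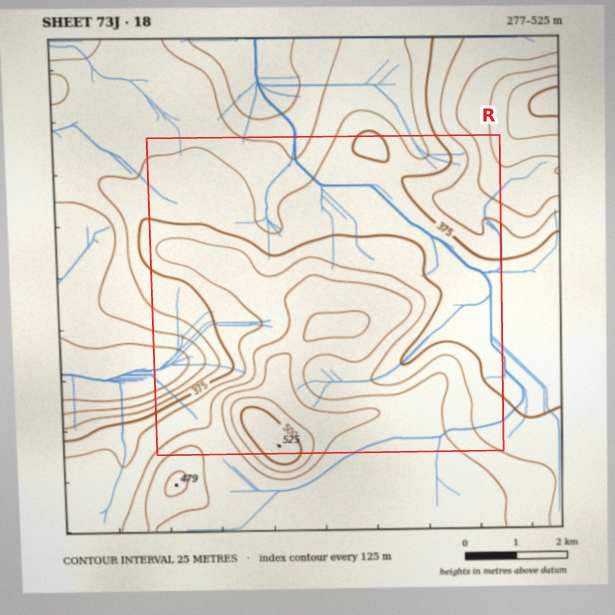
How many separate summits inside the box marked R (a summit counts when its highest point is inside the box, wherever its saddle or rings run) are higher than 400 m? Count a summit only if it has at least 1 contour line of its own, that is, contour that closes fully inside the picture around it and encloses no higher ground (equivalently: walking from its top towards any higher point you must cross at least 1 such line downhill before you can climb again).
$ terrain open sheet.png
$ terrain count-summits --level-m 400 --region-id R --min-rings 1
2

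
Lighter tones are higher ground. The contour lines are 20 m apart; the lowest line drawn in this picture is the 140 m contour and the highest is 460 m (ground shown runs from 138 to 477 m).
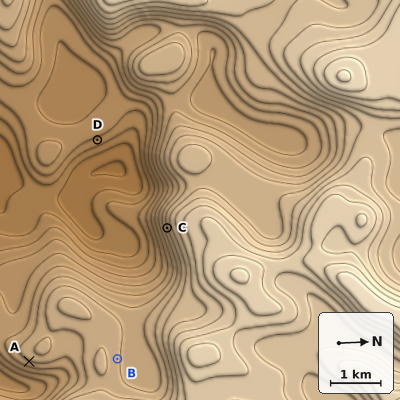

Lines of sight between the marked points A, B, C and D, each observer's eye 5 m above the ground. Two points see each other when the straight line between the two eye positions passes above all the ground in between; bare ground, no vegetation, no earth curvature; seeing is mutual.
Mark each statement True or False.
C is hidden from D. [False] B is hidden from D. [True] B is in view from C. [True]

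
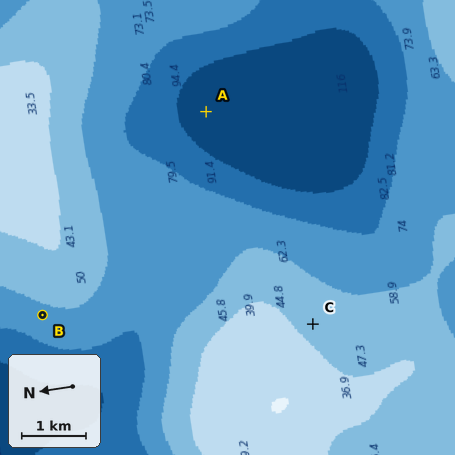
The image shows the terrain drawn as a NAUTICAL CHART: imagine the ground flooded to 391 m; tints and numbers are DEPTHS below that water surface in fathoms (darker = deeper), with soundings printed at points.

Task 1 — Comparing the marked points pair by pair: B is below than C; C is above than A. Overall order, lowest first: A B C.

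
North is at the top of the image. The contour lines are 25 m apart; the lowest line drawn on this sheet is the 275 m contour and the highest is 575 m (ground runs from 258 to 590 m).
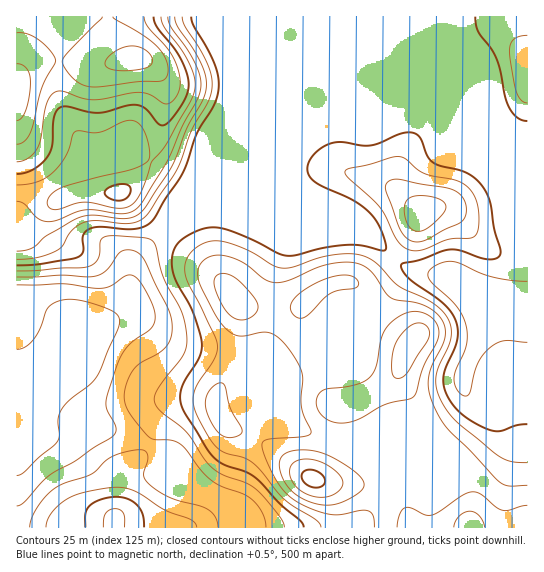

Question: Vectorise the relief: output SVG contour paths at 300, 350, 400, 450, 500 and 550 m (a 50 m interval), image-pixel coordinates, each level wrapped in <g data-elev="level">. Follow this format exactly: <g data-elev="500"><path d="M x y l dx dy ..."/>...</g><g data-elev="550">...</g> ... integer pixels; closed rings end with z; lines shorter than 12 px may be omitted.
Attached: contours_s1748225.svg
<g data-elev="300"><path d="M17 285l46-1 39 4 9-2 15-10 5-1 7 4 7 10 8 16 2 12-1 6-3 6-17 11-8 9-10 18-10 36 2 8 8 15-1 8-40 27-25 14-25 27-8 4"/></g><g data-elev="350"><path d="M197 527l-2-4-4-3-26-10-28-18-10-4-10-1-30 5-18 6-16 13-5 8-2 8"/><path d="M527 342l-22-1-7 2-8 5-7 6-5 9-9 31-3 2-4-1-6-8-2-9 2-8 10-25 1-11-2-11-8-16-26-25-3-8 2-4 7-5 8-3 6-1 9 2 31 14 19 3 17 1"/><path d="M17 271l64-3 9-2 8-7 2-5 1-13 5-5 36 1 11 4 3 6 8 31 18 36 5 25-1 10-4 8-26 34-2 7 2 7 6 8 24 19 18 27 9 9 10 7 26 9 10 8 21 25 4 10"/></g><g data-elev="400"><path d="M125 527l-2-14-3-3-5-1-6 1-4 4-2 13"/><path d="M527 463l-16-1-12-6-38-31-12-12-10-18-3-14 2-14 13-28 0-10-3-10-6-8-9-8-36-18-24-24-14-6-18-1-22 4-26 9-11 1-8-2-23-14-20-8-14-3-12 2-8 4-6 6-4 6-2 8 3 15 26 53 4 11-4 13-15 23-5 9-1 11 3 11 13 24 8 10 8 6 18 5 10 5 8 7 22 28 11 9 21 12 5 4 1 4"/><path d="M17 259l21-2 19-6 5-5 10-16 13-8 12-1 25 2 11 0 9-4 8-8 27-42 14-38 16-28 5-13 0-12-4-12-8-17-15-23-3-9"/><path d="M410 250l11 0 26-10 23-2 5-2 3-9 1-16-3-12-5-9-6-5-8-4-26-5-8-3-17-14-5-2-10 0-45 13-1 3 2 4 34 32 17 33 5 5z"/><path d="M527 35l-8 1-5 3-4 6-1 6 8 42 5 8 5 2"/></g><g data-elev="450"><path d="M321 505l16-1 16-7 11-10 0-4-2-4-15-13-25-13-21-3-10 1-7 3-4 5-1 7 3 9 4 10 7 7 8 6z"/><path d="M527 505l-18 5-7 0-7-3-14-13-10-2-9 4-23 16-8 3-6 0-15-7-5 0-6 7-2 12"/><path d="M333 422l10 1 11-2 29-16 26-6 5-3 10-30 14-28 0-11-5-8-8-6-10-2-8 2-9 4-9 8-6 8-3 9-4 24-6 11-13 7-30 5-7 4-4 8 2 9 7 8z"/><path d="M237 319l9 0 8-4 4-5-1-7-7-10-13-14-10-5-8 0-3 3-2 4 3 13 9 17 5 5z"/><path d="M298 318l5 0 4-2 17-18 7-5 26-6 2-2-1-4-8-5-11-1-15 4-18 10-10 8-5 8 1 8z"/><path d="M417 231l10-2 13-12 6-8-2-7-7-4-14-2-9 0-7 4-3 7 2 12 4 9z"/><path d="M17 201l8 3 13 14 9 4 10-2 20-8 9-2 40 3 8-2 6-6 27-44 15-35 15-27 4-10-1-11-4-13-9-16-16-22-3-10"/></g><g data-elev="500"><path d="M313 487l9-1 3-4-1-4-7-7-11-1-4 4 0 5 5 6z"/><path d="M118 201l7-2 4-3 2-6-2-5-6-1-6 1-11 5-1 4 2 3z"/><path d="M17 174l8-1 8-3 8-6 6-7 5-12 2-28 3-6 4-4 6-1 20 6 11 1 29-7 10-1 9 4 15 16 5-1 5-5 15-22 3-10-1-8-8-22-23-30-3-10"/></g><g data-elev="550"><path d="M17 144l8-3 5-8 11-44 15-28-5-10-12-11-12-6-10-1"/><path d="M102 17l-39 42 1 7 9 12 9 7 12 2 44-5 21-1 6-2 3-5 0-8-3-8-5-8-14-13-33-20"/></g>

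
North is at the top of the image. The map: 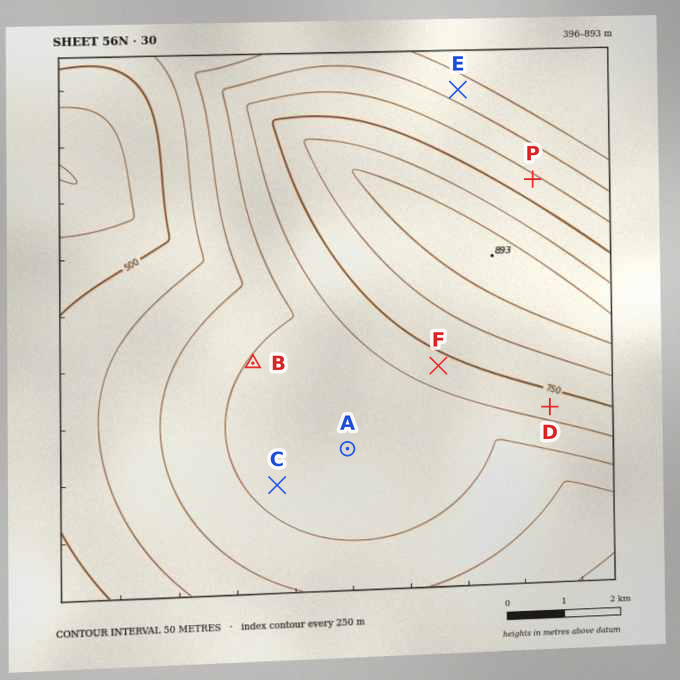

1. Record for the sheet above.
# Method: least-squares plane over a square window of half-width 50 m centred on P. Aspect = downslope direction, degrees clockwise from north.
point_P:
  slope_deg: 6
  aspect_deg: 33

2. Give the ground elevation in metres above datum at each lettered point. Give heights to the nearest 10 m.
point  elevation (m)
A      700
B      650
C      670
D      720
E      630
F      730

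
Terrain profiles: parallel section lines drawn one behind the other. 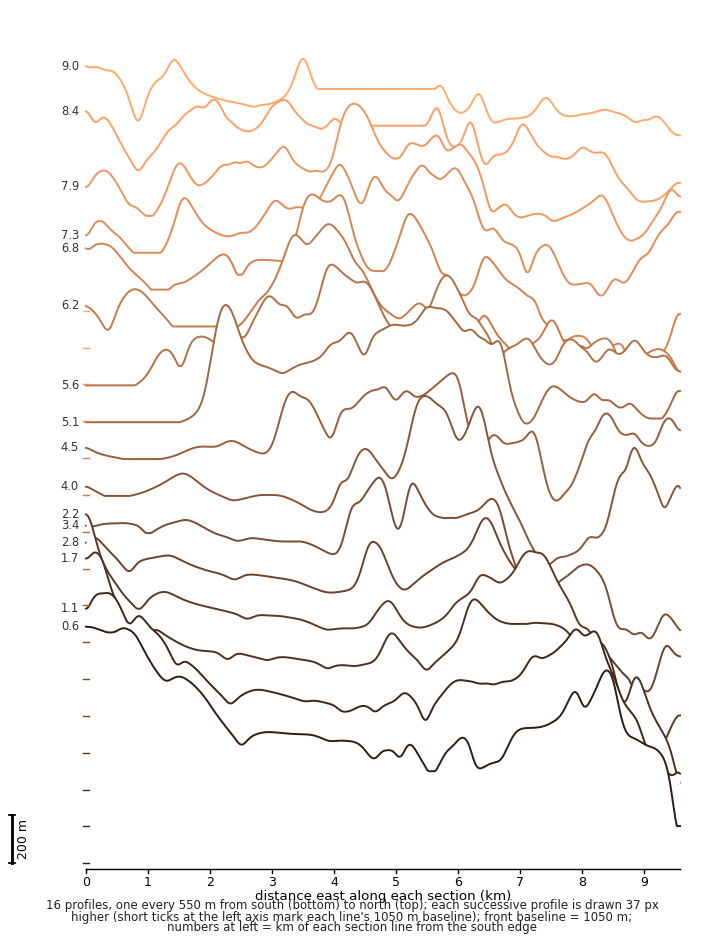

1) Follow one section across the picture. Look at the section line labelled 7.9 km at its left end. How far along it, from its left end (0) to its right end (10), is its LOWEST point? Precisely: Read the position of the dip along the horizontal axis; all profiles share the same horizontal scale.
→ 9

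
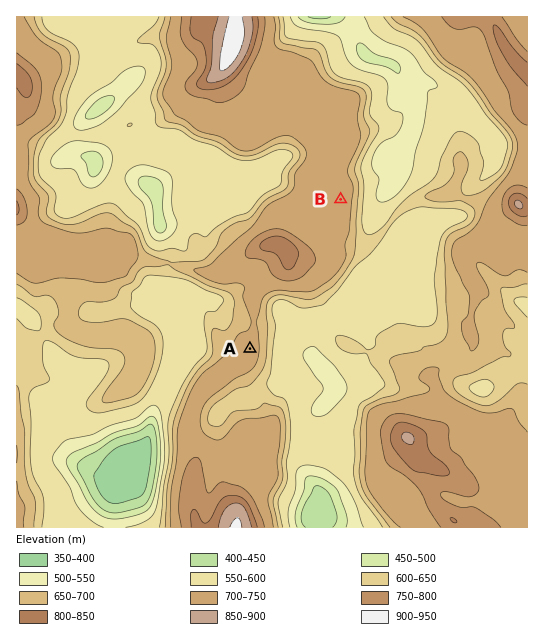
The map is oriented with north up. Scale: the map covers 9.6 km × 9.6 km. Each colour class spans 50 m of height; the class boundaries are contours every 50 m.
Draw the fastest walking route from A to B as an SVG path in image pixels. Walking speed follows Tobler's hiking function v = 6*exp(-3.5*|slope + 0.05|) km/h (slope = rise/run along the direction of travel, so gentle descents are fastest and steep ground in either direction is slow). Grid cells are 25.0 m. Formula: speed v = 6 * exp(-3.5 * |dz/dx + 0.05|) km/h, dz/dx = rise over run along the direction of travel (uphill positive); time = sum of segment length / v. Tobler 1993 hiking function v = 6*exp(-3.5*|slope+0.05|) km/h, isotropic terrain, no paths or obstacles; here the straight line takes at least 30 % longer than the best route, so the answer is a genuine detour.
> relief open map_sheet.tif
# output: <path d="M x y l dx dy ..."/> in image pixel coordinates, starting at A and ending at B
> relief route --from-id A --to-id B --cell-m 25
<path d="M250 349l0-3 4-8 0-19 5-10 0-4 4-8 6-6 26-13 18-17 2-6 0-5 26-51"/>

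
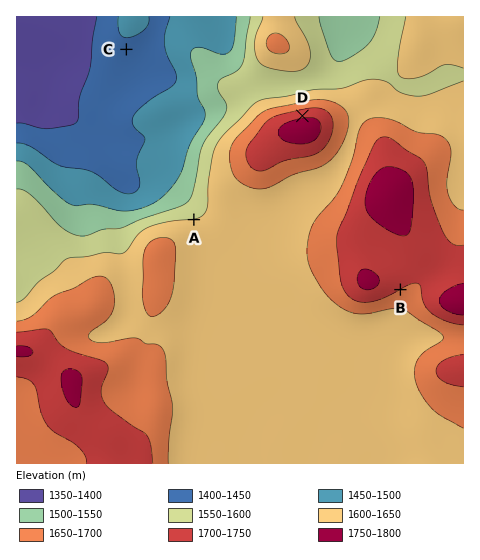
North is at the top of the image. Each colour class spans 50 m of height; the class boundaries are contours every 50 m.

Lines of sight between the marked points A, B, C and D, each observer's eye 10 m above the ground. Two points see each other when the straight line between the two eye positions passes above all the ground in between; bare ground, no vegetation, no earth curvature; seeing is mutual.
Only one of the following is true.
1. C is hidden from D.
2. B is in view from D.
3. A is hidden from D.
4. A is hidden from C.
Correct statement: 3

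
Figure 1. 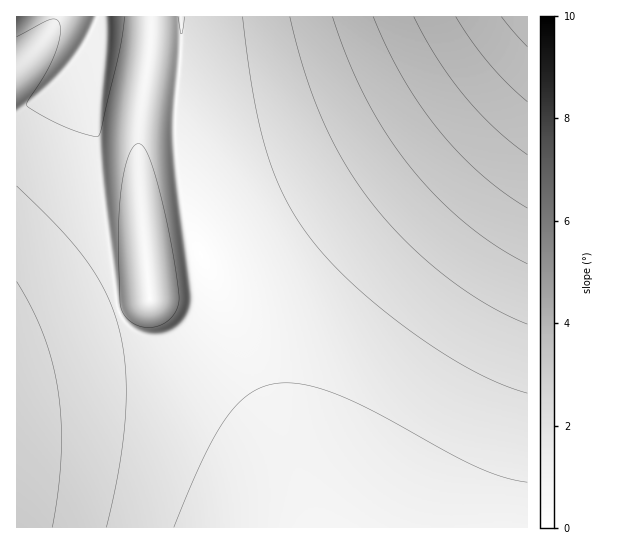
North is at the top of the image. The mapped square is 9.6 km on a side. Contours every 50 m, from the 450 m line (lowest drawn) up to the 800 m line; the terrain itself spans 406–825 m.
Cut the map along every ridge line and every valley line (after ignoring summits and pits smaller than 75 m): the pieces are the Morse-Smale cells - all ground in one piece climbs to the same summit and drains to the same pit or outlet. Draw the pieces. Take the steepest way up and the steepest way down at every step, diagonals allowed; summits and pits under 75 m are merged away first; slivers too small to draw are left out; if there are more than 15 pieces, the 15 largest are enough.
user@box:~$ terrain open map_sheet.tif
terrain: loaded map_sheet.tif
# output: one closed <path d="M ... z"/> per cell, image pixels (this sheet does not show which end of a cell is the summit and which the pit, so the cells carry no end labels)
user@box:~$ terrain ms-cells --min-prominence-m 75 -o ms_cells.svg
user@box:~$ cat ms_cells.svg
<path d="M527 16l-346 1 0 41-5 48 0 40 11 77 46 98 32 74 24 67 18 66 221-1z"/><path d="M181 16l-82 0-15 31-20 27-26 25-16 12-6 2 1 415 290-1-18-65-24-67-32-74-46-98-11-77 0-40 5-48z"/><path d="M98 16l-82 1 1 95 5-1 16-12 26-25 20-27z"/>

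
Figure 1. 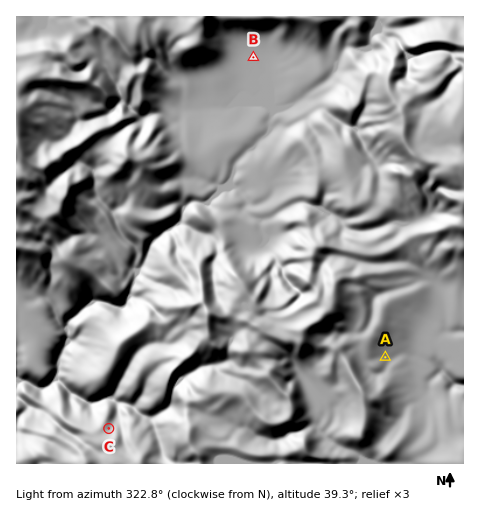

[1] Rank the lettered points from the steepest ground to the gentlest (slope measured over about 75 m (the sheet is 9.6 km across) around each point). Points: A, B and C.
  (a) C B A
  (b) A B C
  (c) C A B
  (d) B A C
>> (c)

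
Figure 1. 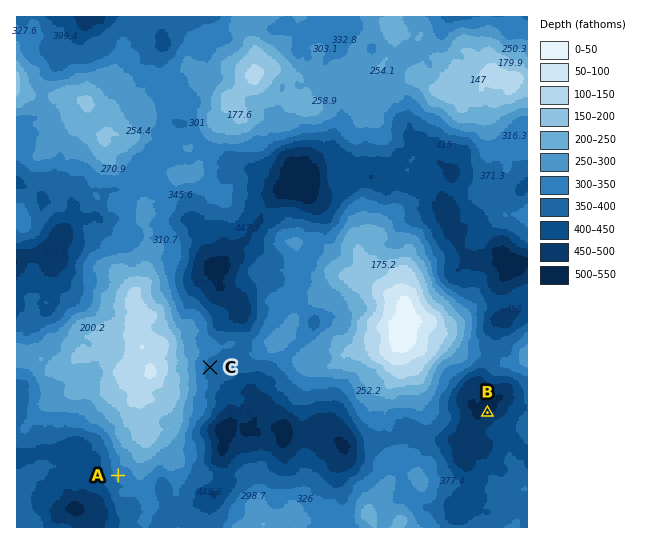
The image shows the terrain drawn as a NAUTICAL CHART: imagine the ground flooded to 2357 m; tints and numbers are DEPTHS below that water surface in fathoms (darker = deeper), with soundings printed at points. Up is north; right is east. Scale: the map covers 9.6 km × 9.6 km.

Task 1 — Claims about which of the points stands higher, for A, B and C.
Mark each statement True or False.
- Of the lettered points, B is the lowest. True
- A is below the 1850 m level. True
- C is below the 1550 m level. False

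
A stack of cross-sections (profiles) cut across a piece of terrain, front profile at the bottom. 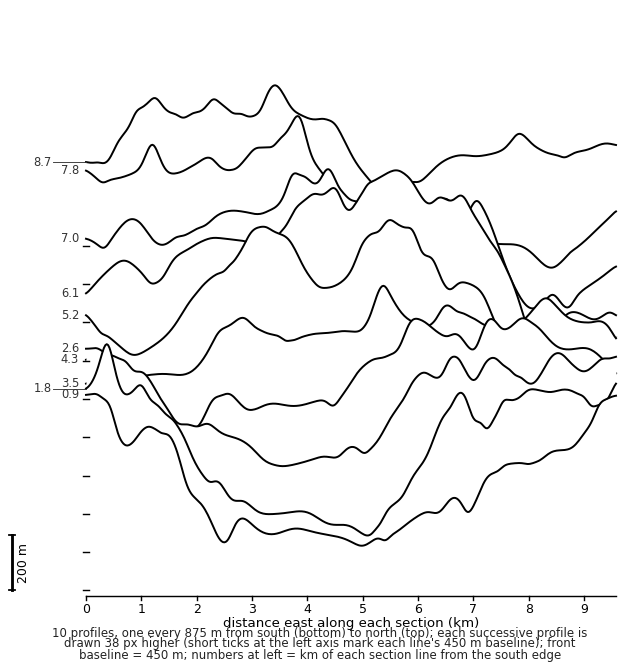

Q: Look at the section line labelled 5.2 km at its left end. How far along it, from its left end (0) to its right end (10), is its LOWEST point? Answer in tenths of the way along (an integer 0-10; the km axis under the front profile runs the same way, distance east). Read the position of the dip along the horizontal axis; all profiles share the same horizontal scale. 1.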